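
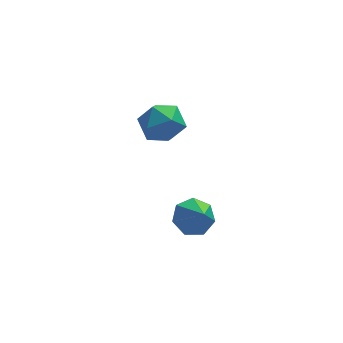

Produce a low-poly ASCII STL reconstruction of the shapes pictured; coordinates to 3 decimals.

solid 
facet normal 0.095 0.624 0.775
outer loop
vertex -3.571 2.84 -0.595
vertex -3.828 2.053 0.07
vertex -2.812 2.219 -0.188
endloop
endfacet
facet normal 0.532 0.811 0.244
outer loop
vertex -3.571 2.84 -0.595
vertex -2.812 2.219 -0.188
vertex -2.775 2.503 -1.211
endloop
endfacet
facet normal 0.134 0.932 -0.337
outer loop
vertex -3.571 2.84 -0.595
vertex -2.775 2.503 -1.211
vertex -3.769 2.511 -1.585
endloop
endfacet
facet normal -0.548 0.820 -0.163
outer loop
vertex -3.571 2.84 -0.595
vertex -3.769 2.511 -1.585
vertex -4.42 2.233 -0.793
endloop
endfacet
facet normal -0.573 0.630 0.524
outer loop
vertex -3.571 2.84 -0.595
vertex -4.42 2.233 -0.793
vertex -3.828 2.053 0.07
endloop
endfacet
facet normal 0.961 0.257 0.106
outer loop
vertex -2.775 2.503 -1.211
vertex -2.812 2.219 -0.188
vertex -2.54 1.507 -0.927
endloop
endfacet
facet normal 0.253 -0.045 0.966
outer loop
vertex -2.812 2.219 -0.188
vertex -3.828 2.053 0.07
vertex -3.191 1.229 -0.135
endloop
endfacet
facet normal -0.828 -0.035 0.560
outer loop
vertex -3.828 2.053 0.07
vertex -4.42 2.233 -0.793
vertex -4.185 1.237 -0.509
endloop
endfacet
facet normal -0.788 0.272 -0.552
outer loop
vertex -4.42 2.233 -0.793
vertex -3.769 2.511 -1.585
vertex -4.148 1.521 -1.532
endloop
endfacet
facet normal 0.317 0.453 -0.833
outer loop
vertex -3.769 2.511 -1.585
vertex -2.775 2.503 -1.211
vertex -3.132 1.687 -1.79
endloop
endfacet
facet normal 0.548 -0.820 0.163
outer loop
vertex -3.389 0.9 -1.125
vertex -2.54 1.507 -0.927
vertex -3.191 1.229 -0.135
endloop
endfacet
facet normal -0.134 -0.932 0.337
outer loop
vertex -3.389 0.9 -1.125
vertex -3.191 1.229 -0.135
vertex -4.185 1.237 -0.509
endloop
endfacet
facet normal -0.532 -0.811 -0.244
outer loop
vertex -3.389 0.9 -1.125
vertex -4.185 1.237 -0.509
vertex -4.148 1.521 -1.532
endloop
endfacet
facet normal -0.095 -0.624 -0.775
outer loop
vertex -3.389 0.9 -1.125
vertex -4.148 1.521 -1.532
vertex -3.132 1.687 -1.79
endloop
endfacet
facet normal 0.573 -0.630 -0.524
outer loop
vertex -3.389 0.9 -1.125
vertex -3.132 1.687 -1.79
vertex -2.54 1.507 -0.927
endloop
endfacet
facet normal 0.788 -0.272 0.552
outer loop
vertex -3.191 1.229 -0.135
vertex -2.54 1.507 -0.927
vertex -2.812 2.219 -0.188
endloop
endfacet
facet normal -0.317 -0.453 0.833
outer loop
vertex -4.185 1.237 -0.509
vertex -3.191 1.229 -0.135
vertex -3.828 2.053 0.07
endloop
endfacet
facet normal -0.961 -0.257 -0.106
outer loop
vertex -4.148 1.521 -1.532
vertex -4.185 1.237 -0.509
vertex -4.42 2.233 -0.793
endloop
endfacet
facet normal -0.253 0.045 -0.966
outer loop
vertex -3.132 1.687 -1.79
vertex -4.148 1.521 -1.532
vertex -3.769 2.511 -1.585
endloop
endfacet
facet normal 0.828 0.035 -0.560
outer loop
vertex -2.54 1.507 -0.927
vertex -3.132 1.687 -1.79
vertex -2.775 2.503 -1.211
endloop
endfacet
facet normal -0.128 0.642 -0.756
outer loop
vertex -2.292 -2.264 -2.37
vertex -3.024 -2.677 -2.597
vertex -2.926 -2.01 -2.047
endloop
endfacet
facet normal 0.532 0.343 0.774
outer loop
vertex -2.292 -2.264 -2.37
vertex -2.926 -2.01 -2.047
vertex -2.816 -3.723 -1.363
endloop
endfacet
facet normal -0.127 0.642 -0.756
outer loop
vertex -2.926 -2.01 -2.047
vertex -3.024 -2.677 -2.597
vertex -3.633 -2.258 -2.139
endloop
endfacet
facet normal -0.240 0.347 0.907
outer loop
vertex -2.926 -2.01 -2.047
vertex -3.633 -2.258 -2.139
vertex -2.816 -3.723 -1.363
endloop
endfacet
facet normal -0.128 0.641 -0.757
outer loop
vertex -3.633 -2.258 -2.139
vertex -3.024 -2.677 -2.597
vertex -3.881 -2.822 -2.575
endloop
endfacet
facet normal -0.788 -0.120 0.604
outer loop
vertex -3.633 -2.258 -2.139
vertex -3.881 -2.822 -2.575
vertex -2.816 -3.723 -1.363
endloop
endfacet
facet normal -0.128 0.641 -0.756
outer loop
vertex -3.881 -2.822 -2.575
vertex -3.024 -2.677 -2.597
vertex -3.484 -3.277 -3.028
endloop
endfacet
facet normal -0.703 -0.706 0.093
outer loop
vertex -3.881 -2.822 -2.575
vertex -3.484 -3.277 -3.028
vertex -2.816 -3.723 -1.363
endloop
endfacet
facet normal -0.127 0.641 -0.757
outer loop
vertex -3.484 -3.277 -3.028
vertex -3.024 -2.677 -2.597
vertex -2.74 -3.281 -3.156
endloop
endfacet
facet normal -0.047 -0.969 -0.241
outer loop
vertex -3.484 -3.277 -3.028
vertex -2.74 -3.281 -3.156
vertex -2.816 -3.723 -1.363
endloop
endfacet
facet normal -0.127 0.641 -0.757
outer loop
vertex -2.74 -3.281 -3.156
vertex -3.024 -2.677 -2.597
vertex -2.21 -2.83 -2.863
endloop
endfacet
facet normal 0.687 -0.712 -0.146
outer loop
vertex -2.74 -3.281 -3.156
vertex -2.21 -2.83 -2.863
vertex -2.816 -3.723 -1.363
endloop
endfacet
facet normal -0.127 0.641 -0.757
outer loop
vertex -2.21 -2.83 -2.863
vertex -3.024 -2.677 -2.597
vertex -2.292 -2.264 -2.37
endloop
endfacet
facet normal 0.944 -0.129 0.305
outer loop
vertex -2.21 -2.83 -2.863
vertex -2.292 -2.264 -2.37
vertex -2.816 -3.723 -1.363
endloop
endfacet

endsolid


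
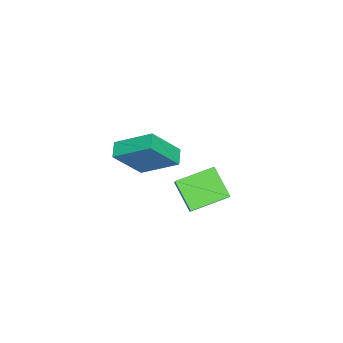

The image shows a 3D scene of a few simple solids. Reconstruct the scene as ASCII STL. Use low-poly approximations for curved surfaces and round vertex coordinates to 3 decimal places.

solid 
facet normal -0.448 0.467 -0.762
outer loop
vertex 2.461 -1.955 2.044
vertex 2.48 -0.322 3.034
vertex 3.177 -1.775 1.734
endloop
endfacet
facet normal -0.010 -0.855 -0.519
outer loop
vertex 4.04 -2.678 3.206
vertex 2.461 -1.955 2.044
vertex 3.177 -1.775 1.734
endloop
endfacet
facet normal -0.447 0.468 -0.763
outer loop
vertex 3.177 -1.775 1.734
vertex 2.48 -0.322 3.034
vertex 3.196 -0.142 2.725
endloop
endfacet
facet normal 0.894 0.224 -0.387
outer loop
vertex 3.196 -0.142 2.725
vertex 4.04 -2.678 3.206
vertex 3.177 -1.775 1.734
endloop
endfacet
facet normal -0.894 -0.224 0.387
outer loop
vertex 2.461 -1.955 2.044
vertex 3.343 -1.225 4.506
vertex 2.48 -0.322 3.034
endloop
endfacet
facet normal -0.009 -0.855 -0.519
outer loop
vertex 3.324 -2.858 3.515
vertex 2.461 -1.955 2.044
vertex 4.04 -2.678 3.206
endloop
endfacet
facet normal -0.894 -0.224 0.387
outer loop
vertex 3.324 -2.858 3.515
vertex 3.343 -1.225 4.506
vertex 2.461 -1.955 2.044
endloop
endfacet
facet normal 0.009 0.855 0.519
outer loop
vertex 2.48 -0.322 3.034
vertex 3.343 -1.225 4.506
vertex 3.196 -0.142 2.725
endloop
endfacet
facet normal 0.894 0.224 -0.387
outer loop
vertex 4.059 -1.045 4.196
vertex 4.04 -2.678 3.206
vertex 3.196 -0.142 2.725
endloop
endfacet
facet normal 0.010 0.855 0.519
outer loop
vertex 3.196 -0.142 2.725
vertex 3.343 -1.225 4.506
vertex 4.059 -1.045 4.196
endloop
endfacet
facet normal 0.447 -0.468 0.763
outer loop
vertex 4.059 -1.045 4.196
vertex 3.324 -2.858 3.515
vertex 4.04 -2.678 3.206
endloop
endfacet
facet normal 0.448 -0.468 0.762
outer loop
vertex 3.343 -1.225 4.506
vertex 3.324 -2.858 3.515
vertex 4.059 -1.045 4.196
endloop
endfacet
facet normal -0.663 -0.257 -0.703
outer loop
vertex 0.094 -1.364 -1.368
vertex -0.958 0.042 -0.891
vertex 0.875 -0.412 -2.452
endloop
endfacet
facet normal 0.578 -0.773 -0.262
outer loop
vertex 1.518 -0.162 -1.769
vertex 0.094 -1.364 -1.368
vertex 0.875 -0.412 -2.452
endloop
endfacet
facet normal -0.663 -0.257 -0.704
outer loop
vertex 0.875 -0.412 -2.452
vertex -0.958 0.042 -0.891
vertex -0.177 0.994 -1.974
endloop
endfacet
facet normal 0.476 0.581 -0.661
outer loop
vertex -0.177 0.994 -1.974
vertex 1.518 -0.162 -1.769
vertex 0.875 -0.412 -2.452
endloop
endfacet
facet normal -0.476 -0.580 0.661
outer loop
vertex 0.094 -1.364 -1.368
vertex -0.315 0.292 -0.208
vertex -0.958 0.042 -0.891
endloop
endfacet
facet normal 0.578 -0.773 -0.262
outer loop
vertex 0.737 -1.114 -0.686
vertex 0.094 -1.364 -1.368
vertex 1.518 -0.162 -1.769
endloop
endfacet
facet normal -0.475 -0.580 0.661
outer loop
vertex 0.737 -1.114 -0.686
vertex -0.315 0.292 -0.208
vertex 0.094 -1.364 -1.368
endloop
endfacet
facet normal -0.579 0.772 0.262
outer loop
vertex -0.958 0.042 -0.891
vertex -0.315 0.292 -0.208
vertex -0.177 0.994 -1.974
endloop
endfacet
facet normal 0.476 0.580 -0.661
outer loop
vertex 0.466 1.244 -1.292
vertex 1.518 -0.162 -1.769
vertex -0.177 0.994 -1.974
endloop
endfacet
facet normal -0.578 0.773 0.262
outer loop
vertex -0.177 0.994 -1.974
vertex -0.315 0.292 -0.208
vertex 0.466 1.244 -1.292
endloop
endfacet
facet normal 0.662 0.257 0.704
outer loop
vertex 0.466 1.244 -1.292
vertex 0.737 -1.114 -0.686
vertex 1.518 -0.162 -1.769
endloop
endfacet
facet normal 0.663 0.257 0.703
outer loop
vertex -0.315 0.292 -0.208
vertex 0.737 -1.114 -0.686
vertex 0.466 1.244 -1.292
endloop
endfacet

endsolid


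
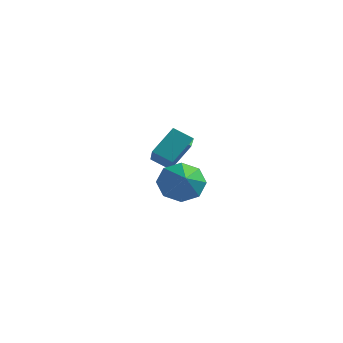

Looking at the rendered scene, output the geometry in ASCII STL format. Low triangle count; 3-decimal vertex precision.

solid 
facet normal -0.550 0.661 -0.510
outer loop
vertex 4.057 0.07 0.139
vertex 3.417 -0.423 0.19
vertex 3.716 0.177 0.645
endloop
endfacet
facet normal 0.827 0.246 0.505
outer loop
vertex 4.057 0.07 0.139
vertex 3.716 0.177 0.645
vertex 4.043 -1.177 0.77
endloop
endfacet
facet normal -0.550 0.661 -0.510
outer loop
vertex 3.716 0.177 0.645
vertex 3.417 -0.423 0.19
vertex 3.199 -0.068 0.885
endloop
endfacet
facet normal 0.348 0.169 0.922
outer loop
vertex 3.716 0.177 0.645
vertex 3.199 -0.068 0.885
vertex 4.043 -1.177 0.77
endloop
endfacet
facet normal -0.550 0.661 -0.510
outer loop
vertex 3.199 -0.068 0.885
vertex 3.417 -0.423 0.19
vertex 2.81 -0.521 0.717
endloop
endfacet
facet normal -0.159 -0.221 0.962
outer loop
vertex 3.199 -0.068 0.885
vertex 2.81 -0.521 0.717
vertex 4.043 -1.177 0.77
endloop
endfacet
facet normal -0.550 0.662 -0.510
outer loop
vertex 2.81 -0.521 0.717
vertex 3.417 -0.423 0.19
vertex 2.776 -0.916 0.241
endloop
endfacet
facet normal -0.395 -0.693 0.603
outer loop
vertex 2.81 -0.521 0.717
vertex 2.776 -0.916 0.241
vertex 4.043 -1.177 0.77
endloop
endfacet
facet normal -0.550 0.663 -0.508
outer loop
vertex 2.776 -0.916 0.241
vertex 3.417 -0.423 0.19
vertex 3.117 -1.022 -0.266
endloop
endfacet
facet normal -0.223 -0.973 0.054
outer loop
vertex 2.776 -0.916 0.241
vertex 3.117 -1.022 -0.266
vertex 4.043 -1.177 0.77
endloop
endfacet
facet normal -0.550 0.663 -0.508
outer loop
vertex 3.117 -1.022 -0.266
vertex 3.417 -0.423 0.19
vertex 3.634 -0.777 -0.506
endloop
endfacet
facet normal 0.256 -0.896 -0.363
outer loop
vertex 3.117 -1.022 -0.266
vertex 3.634 -0.777 -0.506
vertex 4.043 -1.177 0.77
endloop
endfacet
facet normal -0.550 0.662 -0.508
outer loop
vertex 3.634 -0.777 -0.506
vertex 3.417 -0.423 0.19
vertex 4.023 -0.325 -0.338
endloop
endfacet
facet normal 0.762 -0.506 -0.403
outer loop
vertex 3.634 -0.777 -0.506
vertex 4.023 -0.325 -0.338
vertex 4.043 -1.177 0.77
endloop
endfacet
facet normal -0.550 0.662 -0.509
outer loop
vertex 4.023 -0.325 -0.338
vertex 3.417 -0.423 0.19
vertex 4.057 0.07 0.139
endloop
endfacet
facet normal 0.998 -0.033 -0.044
outer loop
vertex 4.023 -0.325 -0.338
vertex 4.057 0.07 0.139
vertex 4.043 -1.177 0.77
endloop
endfacet
facet normal -0.853 -0.205 0.480
outer loop
vertex 0.863 3.159 0.927
vertex 0.112 4.221 0.047
vertex 0.592 2.247 0.056
endloop
endfacet
facet normal 0.478 -0.677 0.560
outer loop
vertex 1.308 2.419 -0.347
vertex 0.863 3.159 0.927
vertex 0.592 2.247 0.056
endloop
endfacet
facet normal -0.853 -0.205 0.481
outer loop
vertex 0.592 2.247 0.056
vertex 0.112 4.221 0.047
vertex -0.159 3.308 -0.823
endloop
endfacet
facet normal -0.210 -0.708 -0.675
outer loop
vertex -0.159 3.308 -0.823
vertex 1.308 2.419 -0.347
vertex 0.592 2.247 0.056
endloop
endfacet
facet normal 0.210 0.708 0.675
outer loop
vertex 0.863 3.159 0.927
vertex 0.828 4.393 -0.356
vertex 0.112 4.221 0.047
endloop
endfacet
facet normal 0.479 -0.676 0.560
outer loop
vertex 1.579 3.332 0.523
vertex 0.863 3.159 0.927
vertex 1.308 2.419 -0.347
endloop
endfacet
facet normal 0.210 0.708 0.675
outer loop
vertex 1.579 3.332 0.523
vertex 0.828 4.393 -0.356
vertex 0.863 3.159 0.927
endloop
endfacet
facet normal -0.478 0.676 -0.561
outer loop
vertex 0.112 4.221 0.047
vertex 0.828 4.393 -0.356
vertex -0.159 3.308 -0.823
endloop
endfacet
facet normal -0.210 -0.708 -0.675
outer loop
vertex 0.557 3.481 -1.227
vertex 1.308 2.419 -0.347
vertex -0.159 3.308 -0.823
endloop
endfacet
facet normal -0.479 0.677 -0.559
outer loop
vertex -0.159 3.308 -0.823
vertex 0.828 4.393 -0.356
vertex 0.557 3.481 -1.227
endloop
endfacet
facet normal 0.853 0.205 -0.481
outer loop
vertex 0.557 3.481 -1.227
vertex 1.579 3.332 0.523
vertex 1.308 2.419 -0.347
endloop
endfacet
facet normal 0.853 0.205 -0.480
outer loop
vertex 0.828 4.393 -0.356
vertex 1.579 3.332 0.523
vertex 0.557 3.481 -1.227
endloop
endfacet

endsolid


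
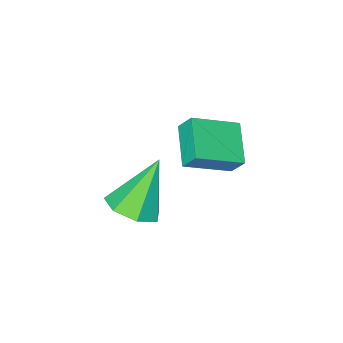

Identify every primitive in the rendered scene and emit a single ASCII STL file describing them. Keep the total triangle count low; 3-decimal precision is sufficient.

solid 
facet normal -0.486 -0.780 0.395
outer loop
vertex -2.602 -4.33 4.962
vertex -4.07 -3.769 4.262
vertex -2.444 -4.779 4.27
endloop
endfacet
facet normal 0.853 -0.327 0.407
outer loop
vertex -1.69 -3.571 3.658
vertex -2.602 -4.33 4.962
vertex -2.444 -4.779 4.27
endloop
endfacet
facet normal -0.486 -0.780 0.394
outer loop
vertex -2.444 -4.779 4.27
vertex -4.07 -3.769 4.262
vertex -3.911 -4.218 3.57
endloop
endfacet
facet normal 0.188 -0.535 -0.824
outer loop
vertex -3.911 -4.218 3.57
vertex -1.69 -3.571 3.658
vertex -2.444 -4.779 4.27
endloop
endfacet
facet normal -0.188 0.535 0.824
outer loop
vertex -2.602 -4.33 4.962
vertex -3.316 -2.561 3.65
vertex -4.07 -3.769 4.262
endloop
endfacet
facet normal 0.853 -0.326 0.407
outer loop
vertex -1.849 -3.122 4.35
vertex -2.602 -4.33 4.962
vertex -1.69 -3.571 3.658
endloop
endfacet
facet normal -0.189 0.535 0.824
outer loop
vertex -1.849 -3.122 4.35
vertex -3.316 -2.561 3.65
vertex -2.602 -4.33 4.962
endloop
endfacet
facet normal -0.853 0.326 -0.408
outer loop
vertex -4.07 -3.769 4.262
vertex -3.316 -2.561 3.65
vertex -3.911 -4.218 3.57
endloop
endfacet
facet normal 0.188 -0.535 -0.824
outer loop
vertex -3.158 -3.01 2.958
vertex -1.69 -3.571 3.658
vertex -3.911 -4.218 3.57
endloop
endfacet
facet normal -0.853 0.326 -0.406
outer loop
vertex -3.911 -4.218 3.57
vertex -3.316 -2.561 3.65
vertex -3.158 -3.01 2.958
endloop
endfacet
facet normal 0.486 0.780 -0.394
outer loop
vertex -3.158 -3.01 2.958
vertex -1.849 -3.122 4.35
vertex -1.69 -3.571 3.658
endloop
endfacet
facet normal 0.486 0.779 -0.395
outer loop
vertex -3.316 -2.561 3.65
vertex -1.849 -3.122 4.35
vertex -3.158 -3.01 2.958
endloop
endfacet
facet normal 0.522 0.034 -0.852
outer loop
vertex 0.81 -4.167 3.118
vertex 0.232 -3.516 2.79
vertex 1.017 -3.403 3.275
endloop
endfacet
facet normal 0.555 -0.309 0.773
outer loop
vertex 0.81 -4.167 3.118
vertex 1.017 -3.403 3.275
vertex -0.832 -3.584 4.53
endloop
endfacet
facet normal 0.522 0.033 -0.852
outer loop
vertex 1.017 -3.403 3.275
vertex 0.232 -3.516 2.79
vertex 0.634 -2.724 3.067
endloop
endfacet
facet normal 0.458 0.486 0.744
outer loop
vertex 1.017 -3.403 3.275
vertex 0.634 -2.724 3.067
vertex -0.832 -3.584 4.53
endloop
endfacet
facet normal 0.521 0.034 -0.853
outer loop
vertex 0.634 -2.724 3.067
vertex 0.232 -3.516 2.79
vertex -0.053 -2.641 2.651
endloop
endfacet
facet normal -0.133 0.907 0.400
outer loop
vertex 0.634 -2.724 3.067
vertex -0.053 -2.641 2.651
vertex -0.832 -3.584 4.53
endloop
endfacet
facet normal 0.522 0.034 -0.853
outer loop
vertex -0.053 -2.641 2.651
vertex 0.232 -3.516 2.79
vertex -0.525 -3.217 2.339
endloop
endfacet
facet normal -0.773 0.634 -0.002
outer loop
vertex -0.053 -2.641 2.651
vertex -0.525 -3.217 2.339
vertex -0.832 -3.584 4.53
endloop
endfacet
facet normal 0.521 0.033 -0.853
outer loop
vertex -0.525 -3.217 2.339
vertex 0.232 -3.516 2.79
vertex -0.427 -4.018 2.368
endloop
endfacet
facet normal -0.979 -0.126 -0.158
outer loop
vertex -0.525 -3.217 2.339
vertex -0.427 -4.018 2.368
vertex -0.832 -3.584 4.53
endloop
endfacet
facet normal 0.521 0.034 -0.853
outer loop
vertex -0.427 -4.018 2.368
vertex 0.232 -3.516 2.79
vertex 0.167 -4.44 2.714
endloop
endfacet
facet normal -0.597 -0.801 0.049
outer loop
vertex -0.427 -4.018 2.368
vertex 0.167 -4.44 2.714
vertex -0.832 -3.584 4.53
endloop
endfacet
facet normal 0.521 0.033 -0.853
outer loop
vertex 0.167 -4.44 2.714
vertex 0.232 -3.516 2.79
vertex 0.81 -4.167 3.118
endloop
endfacet
facet normal 0.084 -0.883 0.462
outer loop
vertex 0.167 -4.44 2.714
vertex 0.81 -4.167 3.118
vertex -0.832 -3.584 4.53
endloop
endfacet

endsolid


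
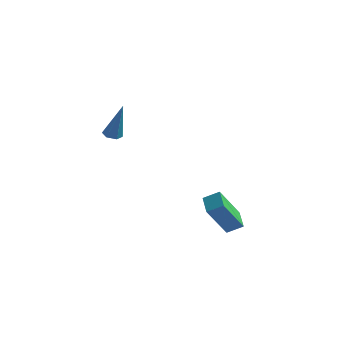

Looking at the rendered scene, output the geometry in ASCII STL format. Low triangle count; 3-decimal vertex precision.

solid 
facet normal -0.323 0.073 -0.944
outer loop
vertex -1.599 -2.503 2.068
vertex -2.042 -2.741 2.201
vertex -2.006 -2.223 2.229
endloop
endfacet
facet normal 0.585 0.807 0.076
outer loop
vertex -1.599 -2.503 2.068
vertex -2.006 -2.223 2.229
vertex -1.338 -2.899 4.259
endloop
endfacet
facet normal -0.323 0.073 -0.944
outer loop
vertex -2.006 -2.223 2.229
vertex -2.042 -2.741 2.201
vertex -2.449 -2.461 2.362
endloop
endfacet
facet normal -0.340 0.853 0.396
outer loop
vertex -2.006 -2.223 2.229
vertex -2.449 -2.461 2.362
vertex -1.338 -2.899 4.259
endloop
endfacet
facet normal -0.323 0.073 -0.944
outer loop
vertex -2.449 -2.461 2.362
vertex -2.042 -2.741 2.201
vertex -2.484 -2.979 2.334
endloop
endfacet
facet normal -0.859 0.030 0.510
outer loop
vertex -2.449 -2.461 2.362
vertex -2.484 -2.979 2.334
vertex -1.338 -2.899 4.259
endloop
endfacet
facet normal -0.322 0.071 -0.944
outer loop
vertex -2.484 -2.979 2.334
vertex -2.042 -2.741 2.201
vertex -2.077 -3.259 2.174
endloop
endfacet
facet normal -0.455 -0.836 0.306
outer loop
vertex -2.484 -2.979 2.334
vertex -2.077 -3.259 2.174
vertex -1.338 -2.899 4.259
endloop
endfacet
facet normal -0.321 0.071 -0.944
outer loop
vertex -2.077 -3.259 2.174
vertex -2.042 -2.741 2.201
vertex -1.634 -3.022 2.041
endloop
endfacet
facet normal 0.469 -0.883 -0.014
outer loop
vertex -2.077 -3.259 2.174
vertex -1.634 -3.022 2.041
vertex -1.338 -2.899 4.259
endloop
endfacet
facet normal -0.322 0.071 -0.944
outer loop
vertex -1.634 -3.022 2.041
vertex -2.042 -2.741 2.201
vertex -1.599 -2.503 2.068
endloop
endfacet
facet normal 0.990 -0.060 -0.129
outer loop
vertex -1.634 -3.022 2.041
vertex -1.599 -2.503 2.068
vertex -1.338 -2.899 4.259
endloop
endfacet
facet normal -0.548 0.753 0.363
outer loop
vertex 3.048 -1.161 -1.295
vertex 3.547 0.04 -3.032
vertex 2.292 -1.495 -1.743
endloop
endfacet
facet normal -0.230 -0.553 0.801
outer loop
vertex 2.993 -2.46 -2.208
vertex 3.048 -1.161 -1.295
vertex 2.292 -1.495 -1.743
endloop
endfacet
facet normal -0.548 0.753 0.363
outer loop
vertex 2.292 -1.495 -1.743
vertex 3.547 0.04 -3.032
vertex 2.791 -0.294 -3.48
endloop
endfacet
facet normal -0.804 -0.355 -0.476
outer loop
vertex 2.791 -0.294 -3.48
vertex 2.993 -2.46 -2.208
vertex 2.292 -1.495 -1.743
endloop
endfacet
facet normal 0.804 0.355 0.476
outer loop
vertex 3.048 -1.161 -1.295
vertex 4.248 -0.925 -3.497
vertex 3.547 0.04 -3.032
endloop
endfacet
facet normal -0.230 -0.553 0.801
outer loop
vertex 3.749 -2.126 -1.76
vertex 3.048 -1.161 -1.295
vertex 2.993 -2.46 -2.208
endloop
endfacet
facet normal 0.804 0.355 0.476
outer loop
vertex 3.749 -2.126 -1.76
vertex 4.248 -0.925 -3.497
vertex 3.048 -1.161 -1.295
endloop
endfacet
facet normal 0.230 0.553 -0.801
outer loop
vertex 3.547 0.04 -3.032
vertex 4.248 -0.925 -3.497
vertex 2.791 -0.294 -3.48
endloop
endfacet
facet normal -0.804 -0.355 -0.476
outer loop
vertex 3.492 -1.259 -3.945
vertex 2.993 -2.46 -2.208
vertex 2.791 -0.294 -3.48
endloop
endfacet
facet normal 0.230 0.553 -0.801
outer loop
vertex 2.791 -0.294 -3.48
vertex 4.248 -0.925 -3.497
vertex 3.492 -1.259 -3.945
endloop
endfacet
facet normal 0.548 -0.753 -0.363
outer loop
vertex 3.492 -1.259 -3.945
vertex 3.749 -2.126 -1.76
vertex 2.993 -2.46 -2.208
endloop
endfacet
facet normal 0.548 -0.753 -0.363
outer loop
vertex 4.248 -0.925 -3.497
vertex 3.749 -2.126 -1.76
vertex 3.492 -1.259 -3.945
endloop
endfacet

endsolid


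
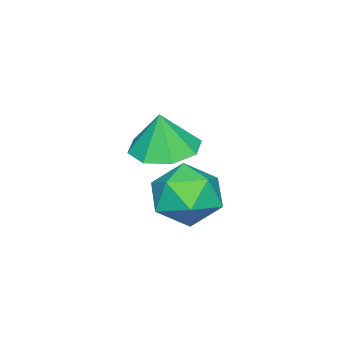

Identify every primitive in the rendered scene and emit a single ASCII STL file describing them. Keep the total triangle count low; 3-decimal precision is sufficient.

solid 
facet normal 0.460 0.790 -0.406
outer loop
vertex 2.024 3.79 -2.935
vertex 1.474 4.461 -2.252
vertex 2.453 4.046 -1.951
endloop
endfacet
facet normal 0.875 0.209 -0.436
outer loop
vertex 2.024 3.79 -2.935
vertex 2.453 4.046 -1.951
vertex 2.514 3.01 -2.326
endloop
endfacet
facet normal 0.524 -0.295 -0.799
outer loop
vertex 2.024 3.79 -2.935
vertex 2.514 3.01 -2.326
vertex 1.574 2.784 -2.859
endloop
endfacet
facet normal -0.108 -0.027 -0.994
outer loop
vertex 2.024 3.79 -2.935
vertex 1.574 2.784 -2.859
vertex 0.932 3.68 -2.813
endloop
endfacet
facet normal -0.149 0.643 -0.751
outer loop
vertex 2.024 3.79 -2.935
vertex 0.932 3.68 -2.813
vertex 1.474 4.461 -2.252
endloop
endfacet
facet normal 0.973 -0.026 0.231
outer loop
vertex 2.514 3.01 -2.326
vertex 2.453 4.046 -1.951
vertex 2.268 3.2 -1.267
endloop
endfacet
facet normal 0.301 0.912 0.279
outer loop
vertex 2.453 4.046 -1.951
vertex 1.474 4.461 -2.252
vertex 1.626 4.096 -1.221
endloop
endfacet
facet normal -0.683 0.675 -0.280
outer loop
vertex 1.474 4.461 -2.252
vertex 0.932 3.68 -2.813
vertex 0.686 3.87 -1.754
endloop
endfacet
facet normal -0.618 -0.408 -0.672
outer loop
vertex 0.932 3.68 -2.813
vertex 1.574 2.784 -2.859
vertex 0.747 2.834 -2.129
endloop
endfacet
facet normal 0.405 -0.841 -0.358
outer loop
vertex 1.574 2.784 -2.859
vertex 2.514 3.01 -2.326
vertex 1.726 2.419 -1.828
endloop
endfacet
facet normal 0.108 0.027 0.994
outer loop
vertex 1.176 3.09 -1.145
vertex 2.268 3.2 -1.267
vertex 1.626 4.096 -1.221
endloop
endfacet
facet normal -0.524 0.295 0.799
outer loop
vertex 1.176 3.09 -1.145
vertex 1.626 4.096 -1.221
vertex 0.686 3.87 -1.754
endloop
endfacet
facet normal -0.875 -0.209 0.436
outer loop
vertex 1.176 3.09 -1.145
vertex 0.686 3.87 -1.754
vertex 0.747 2.834 -2.129
endloop
endfacet
facet normal -0.460 -0.790 0.406
outer loop
vertex 1.176 3.09 -1.145
vertex 0.747 2.834 -2.129
vertex 1.726 2.419 -1.828
endloop
endfacet
facet normal 0.149 -0.643 0.751
outer loop
vertex 1.176 3.09 -1.145
vertex 1.726 2.419 -1.828
vertex 2.268 3.2 -1.267
endloop
endfacet
facet normal 0.618 0.408 0.672
outer loop
vertex 1.626 4.096 -1.221
vertex 2.268 3.2 -1.267
vertex 2.453 4.046 -1.951
endloop
endfacet
facet normal -0.405 0.841 0.358
outer loop
vertex 0.686 3.87 -1.754
vertex 1.626 4.096 -1.221
vertex 1.474 4.461 -2.252
endloop
endfacet
facet normal -0.973 0.026 -0.231
outer loop
vertex 0.747 2.834 -2.129
vertex 0.686 3.87 -1.754
vertex 0.932 3.68 -2.813
endloop
endfacet
facet normal -0.301 -0.912 -0.279
outer loop
vertex 1.726 2.419 -1.828
vertex 0.747 2.834 -2.129
vertex 1.574 2.784 -2.859
endloop
endfacet
facet normal 0.683 -0.675 0.280
outer loop
vertex 2.268 3.2 -1.267
vertex 1.726 2.419 -1.828
vertex 2.514 3.01 -2.326
endloop
endfacet
facet normal -0.114 0.055 -0.992
outer loop
vertex 3.055 2.51 0.066
vertex 2.418 3.245 0.18
vertex 3.389 3.182 0.065
endloop
endfacet
facet normal 0.789 -0.392 0.473
outer loop
vertex 3.055 2.51 0.066
vertex 3.389 3.182 0.065
vertex 2.562 3.175 1.44
endloop
endfacet
facet normal -0.114 0.054 -0.992
outer loop
vertex 3.389 3.182 0.065
vertex 2.418 3.245 0.18
vertex 3.153 3.891 0.131
endloop
endfacet
facet normal 0.833 0.231 0.502
outer loop
vertex 3.389 3.182 0.065
vertex 3.153 3.891 0.131
vertex 2.562 3.175 1.44
endloop
endfacet
facet normal -0.115 0.056 -0.992
outer loop
vertex 3.153 3.891 0.131
vertex 2.418 3.245 0.18
vertex 2.486 4.222 0.227
endloop
endfacet
facet normal 0.429 0.697 0.575
outer loop
vertex 3.153 3.891 0.131
vertex 2.486 4.222 0.227
vertex 2.562 3.175 1.44
endloop
endfacet
facet normal -0.115 0.056 -0.992
outer loop
vertex 2.486 4.222 0.227
vertex 2.418 3.245 0.18
vertex 1.78 3.98 0.295
endloop
endfacet
facet normal -0.190 0.737 0.648
outer loop
vertex 2.486 4.222 0.227
vertex 1.78 3.98 0.295
vertex 2.562 3.175 1.44
endloop
endfacet
facet normal -0.114 0.057 -0.992
outer loop
vertex 1.78 3.98 0.295
vertex 2.418 3.245 0.18
vertex 1.446 3.308 0.295
endloop
endfacet
facet normal -0.658 0.327 0.679
outer loop
vertex 1.78 3.98 0.295
vertex 1.446 3.308 0.295
vertex 2.562 3.175 1.44
endloop
endfacet
facet normal -0.114 0.054 -0.992
outer loop
vertex 1.446 3.308 0.295
vertex 2.418 3.245 0.18
vertex 1.682 2.599 0.229
endloop
endfacet
facet normal -0.701 -0.294 0.649
outer loop
vertex 1.446 3.308 0.295
vertex 1.682 2.599 0.229
vertex 2.562 3.175 1.44
endloop
endfacet
facet normal -0.114 0.055 -0.992
outer loop
vertex 1.682 2.599 0.229
vertex 2.418 3.245 0.18
vertex 2.349 2.269 0.134
endloop
endfacet
facet normal -0.295 -0.762 0.577
outer loop
vertex 1.682 2.599 0.229
vertex 2.349 2.269 0.134
vertex 2.562 3.175 1.44
endloop
endfacet
facet normal -0.114 0.055 -0.992
outer loop
vertex 2.349 2.269 0.134
vertex 2.418 3.245 0.18
vertex 3.055 2.51 0.066
endloop
endfacet
facet normal 0.322 -0.802 0.504
outer loop
vertex 2.349 2.269 0.134
vertex 3.055 2.51 0.066
vertex 2.562 3.175 1.44
endloop
endfacet

endsolid


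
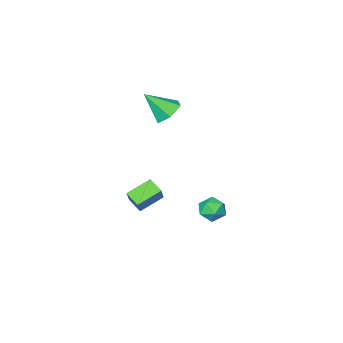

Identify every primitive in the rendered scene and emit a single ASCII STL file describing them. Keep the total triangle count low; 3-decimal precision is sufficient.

solid 
facet normal -0.535 0.444 -0.719
outer loop
vertex -2.166 -2.773 2.588
vertex -3.018 -3.008 3.077
vertex -2.55 -2.134 3.269
endloop
endfacet
facet normal 0.909 0.390 0.147
outer loop
vertex -2.166 -2.773 2.588
vertex -2.55 -2.134 3.269
vertex -2.002 -3.852 4.443
endloop
endfacet
facet normal -0.535 0.444 -0.719
outer loop
vertex -2.55 -2.134 3.269
vertex -3.018 -3.008 3.077
vertex -3.402 -2.369 3.758
endloop
endfacet
facet normal 0.267 0.600 0.754
outer loop
vertex -2.55 -2.134 3.269
vertex -3.402 -2.369 3.758
vertex -2.002 -3.852 4.443
endloop
endfacet
facet normal -0.535 0.444 -0.719
outer loop
vertex -3.402 -2.369 3.758
vertex -3.018 -3.008 3.077
vertex -3.87 -3.243 3.566
endloop
endfacet
facet normal -0.418 0.025 0.908
outer loop
vertex -3.402 -2.369 3.758
vertex -3.87 -3.243 3.566
vertex -2.002 -3.852 4.443
endloop
endfacet
facet normal -0.535 0.444 -0.719
outer loop
vertex -3.87 -3.243 3.566
vertex -3.018 -3.008 3.077
vertex -3.486 -3.882 2.885
endloop
endfacet
facet normal -0.462 -0.762 0.454
outer loop
vertex -3.87 -3.243 3.566
vertex -3.486 -3.882 2.885
vertex -2.002 -3.852 4.443
endloop
endfacet
facet normal -0.535 0.444 -0.719
outer loop
vertex -3.486 -3.882 2.885
vertex -3.018 -3.008 3.077
vertex -2.634 -3.647 2.396
endloop
endfacet
facet normal 0.180 -0.972 -0.153
outer loop
vertex -3.486 -3.882 2.885
vertex -2.634 -3.647 2.396
vertex -2.002 -3.852 4.443
endloop
endfacet
facet normal -0.535 0.444 -0.719
outer loop
vertex -2.634 -3.647 2.396
vertex -3.018 -3.008 3.077
vertex -2.166 -2.773 2.588
endloop
endfacet
facet normal 0.865 -0.396 -0.307
outer loop
vertex -2.634 -3.647 2.396
vertex -2.166 -2.773 2.588
vertex -2.002 -3.852 4.443
endloop
endfacet
facet normal -0.895 0.127 0.428
outer loop
vertex -2.055 -3.388 -2.265
vertex -2.167 -2.484 -2.768
vertex -2.761 -4.168 -3.511
endloop
endfacet
facet normal 0.108 -0.869 0.483
outer loop
vertex -1.293 -4.376 -4.212
vertex -2.055 -3.388 -2.265
vertex -2.761 -4.168 -3.511
endloop
endfacet
facet normal -0.895 0.127 0.428
outer loop
vertex -2.761 -4.168 -3.511
vertex -2.167 -2.484 -2.768
vertex -2.873 -3.264 -4.013
endloop
endfacet
facet normal -0.433 -0.478 -0.764
outer loop
vertex -2.873 -3.264 -4.013
vertex -1.293 -4.376 -4.212
vertex -2.761 -4.168 -3.511
endloop
endfacet
facet normal 0.433 0.479 0.764
outer loop
vertex -2.055 -3.388 -2.265
vertex -0.699 -2.692 -3.469
vertex -2.167 -2.484 -2.768
endloop
endfacet
facet normal 0.108 -0.869 0.483
outer loop
vertex -0.587 -3.596 -2.967
vertex -2.055 -3.388 -2.265
vertex -1.293 -4.376 -4.212
endloop
endfacet
facet normal 0.433 0.478 0.764
outer loop
vertex -0.587 -3.596 -2.967
vertex -0.699 -2.692 -3.469
vertex -2.055 -3.388 -2.265
endloop
endfacet
facet normal -0.108 0.869 -0.483
outer loop
vertex -2.167 -2.484 -2.768
vertex -0.699 -2.692 -3.469
vertex -2.873 -3.264 -4.013
endloop
endfacet
facet normal -0.433 -0.479 -0.764
outer loop
vertex -1.405 -3.472 -4.715
vertex -1.293 -4.376 -4.212
vertex -2.873 -3.264 -4.013
endloop
endfacet
facet normal -0.108 0.869 -0.483
outer loop
vertex -2.873 -3.264 -4.013
vertex -0.699 -2.692 -3.469
vertex -1.405 -3.472 -4.715
endloop
endfacet
facet normal 0.895 -0.127 -0.428
outer loop
vertex -1.405 -3.472 -4.715
vertex -0.587 -3.596 -2.967
vertex -1.293 -4.376 -4.212
endloop
endfacet
facet normal 0.895 -0.127 -0.428
outer loop
vertex -0.699 -2.692 -3.469
vertex -0.587 -3.596 -2.967
vertex -1.405 -3.472 -4.715
endloop
endfacet
facet normal -0.773 0.591 0.231
outer loop
vertex -3.244 2.015 -2.703
vertex -3.686 1.316 -2.393
vertex -3.167 1.784 -1.854
endloop
endfacet
facet normal -0.157 0.949 0.273
outer loop
vertex -3.244 2.015 -2.703
vertex -3.167 1.784 -1.854
vertex -2.453 2.033 -2.31
endloop
endfacet
facet normal 0.161 0.916 -0.367
outer loop
vertex -3.244 2.015 -2.703
vertex -2.453 2.033 -2.31
vertex -2.531 1.718 -3.131
endloop
endfacet
facet normal -0.258 0.538 -0.803
outer loop
vertex -3.244 2.015 -2.703
vertex -2.531 1.718 -3.131
vertex -3.293 1.275 -3.183
endloop
endfacet
facet normal -0.836 0.336 -0.433
outer loop
vertex -3.244 2.015 -2.703
vertex -3.293 1.275 -3.183
vertex -3.686 1.316 -2.393
endloop
endfacet
facet normal 0.261 0.615 0.744
outer loop
vertex -2.453 2.033 -2.31
vertex -3.167 1.784 -1.854
vertex -2.407 1.345 -1.757
endloop
endfacet
facet normal -0.735 0.036 0.677
outer loop
vertex -3.167 1.784 -1.854
vertex -3.686 1.316 -2.393
vertex -3.169 0.902 -1.809
endloop
endfacet
facet normal -0.838 -0.375 -0.397
outer loop
vertex -3.686 1.316 -2.393
vertex -3.293 1.275 -3.183
vertex -3.247 0.587 -2.63
endloop
endfacet
facet normal 0.097 -0.051 -0.994
outer loop
vertex -3.293 1.275 -3.183
vertex -2.531 1.718 -3.131
vertex -2.533 0.836 -3.086
endloop
endfacet
facet normal 0.776 0.561 -0.289
outer loop
vertex -2.531 1.718 -3.131
vertex -2.453 2.033 -2.31
vertex -2.014 1.304 -2.547
endloop
endfacet
facet normal 0.258 -0.538 0.803
outer loop
vertex -2.456 0.605 -2.237
vertex -2.407 1.345 -1.757
vertex -3.169 0.902 -1.809
endloop
endfacet
facet normal -0.161 -0.916 0.367
outer loop
vertex -2.456 0.605 -2.237
vertex -3.169 0.902 -1.809
vertex -3.247 0.587 -2.63
endloop
endfacet
facet normal 0.157 -0.949 -0.273
outer loop
vertex -2.456 0.605 -2.237
vertex -3.247 0.587 -2.63
vertex -2.533 0.836 -3.086
endloop
endfacet
facet normal 0.773 -0.591 -0.231
outer loop
vertex -2.456 0.605 -2.237
vertex -2.533 0.836 -3.086
vertex -2.014 1.304 -2.547
endloop
endfacet
facet normal 0.836 -0.336 0.433
outer loop
vertex -2.456 0.605 -2.237
vertex -2.014 1.304 -2.547
vertex -2.407 1.345 -1.757
endloop
endfacet
facet normal -0.097 0.051 0.994
outer loop
vertex -3.169 0.902 -1.809
vertex -2.407 1.345 -1.757
vertex -3.167 1.784 -1.854
endloop
endfacet
facet normal -0.776 -0.561 0.289
outer loop
vertex -3.247 0.587 -2.63
vertex -3.169 0.902 -1.809
vertex -3.686 1.316 -2.393
endloop
endfacet
facet normal -0.261 -0.615 -0.744
outer loop
vertex -2.533 0.836 -3.086
vertex -3.247 0.587 -2.63
vertex -3.293 1.275 -3.183
endloop
endfacet
facet normal 0.735 -0.036 -0.677
outer loop
vertex -2.014 1.304 -2.547
vertex -2.533 0.836 -3.086
vertex -2.531 1.718 -3.131
endloop
endfacet
facet normal 0.838 0.375 0.397
outer loop
vertex -2.407 1.345 -1.757
vertex -2.014 1.304 -2.547
vertex -2.453 2.033 -2.31
endloop
endfacet

endsolid


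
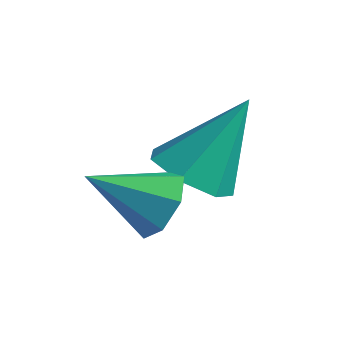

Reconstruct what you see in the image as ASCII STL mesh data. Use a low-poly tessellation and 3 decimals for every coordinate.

solid 
facet normal 0.655 0.533 -0.535
outer loop
vertex 2.126 -0.036 -3.443
vertex 1.69 0.115 -3.826
vertex 1.865 0.4 -3.328
endloop
endfacet
facet normal 0.251 -0.103 0.962
outer loop
vertex 2.126 -0.036 -3.443
vertex 1.865 0.4 -3.328
vertex 0.89 -0.535 -3.174
endloop
endfacet
facet normal 0.655 0.533 -0.535
outer loop
vertex 1.865 0.4 -3.328
vertex 1.69 0.115 -3.826
vertex 1.472 0.621 -3.589
endloop
endfacet
facet normal -0.302 0.453 0.839
outer loop
vertex 1.865 0.4 -3.328
vertex 1.472 0.621 -3.589
vertex 0.89 -0.535 -3.174
endloop
endfacet
facet normal 0.655 0.533 -0.536
outer loop
vertex 1.472 0.621 -3.589
vertex 1.69 0.115 -3.826
vertex 1.243 0.461 -4.028
endloop
endfacet
facet normal -0.827 0.505 0.247
outer loop
vertex 1.472 0.621 -3.589
vertex 1.243 0.461 -4.028
vertex 0.89 -0.535 -3.174
endloop
endfacet
facet normal 0.655 0.535 -0.534
outer loop
vertex 1.243 0.461 -4.028
vertex 1.69 0.115 -3.826
vertex 1.351 0.041 -4.316
endloop
endfacet
facet normal -0.930 0.014 -0.368
outer loop
vertex 1.243 0.461 -4.028
vertex 1.351 0.041 -4.316
vertex 0.89 -0.535 -3.174
endloop
endfacet
facet normal 0.656 0.534 -0.534
outer loop
vertex 1.351 0.041 -4.316
vertex 1.69 0.115 -3.826
vertex 1.714 -0.324 -4.235
endloop
endfacet
facet normal -0.532 -0.650 -0.543
outer loop
vertex 1.351 0.041 -4.316
vertex 1.714 -0.324 -4.235
vertex 0.89 -0.535 -3.174
endloop
endfacet
facet normal 0.656 0.533 -0.534
outer loop
vertex 1.714 -0.324 -4.235
vertex 1.69 0.115 -3.826
vertex 2.058 -0.358 -3.846
endloop
endfacet
facet normal 0.066 -0.987 -0.145
outer loop
vertex 1.714 -0.324 -4.235
vertex 2.058 -0.358 -3.846
vertex 0.89 -0.535 -3.174
endloop
endfacet
facet normal 0.655 0.532 -0.536
outer loop
vertex 2.058 -0.358 -3.846
vertex 1.69 0.115 -3.826
vertex 2.126 -0.036 -3.443
endloop
endfacet
facet normal 0.414 -0.744 0.524
outer loop
vertex 2.058 -0.358 -3.846
vertex 2.126 -0.036 -3.443
vertex 0.89 -0.535 -3.174
endloop
endfacet
facet normal -0.242 -0.567 -0.787
outer loop
vertex 2.25 0.602 -3.722
vertex 1.614 0.893 -3.736
vertex 2.196 1.101 -4.065
endloop
endfacet
facet normal 0.986 0.153 0.068
outer loop
vertex 2.25 0.602 -3.722
vertex 2.196 1.101 -4.065
vertex 1.986 1.767 -2.524
endloop
endfacet
facet normal -0.242 -0.568 -0.787
outer loop
vertex 2.196 1.101 -4.065
vertex 1.614 0.893 -3.736
vertex 1.703 1.443 -4.16
endloop
endfacet
facet normal 0.584 0.771 -0.254
outer loop
vertex 2.196 1.101 -4.065
vertex 1.703 1.443 -4.16
vertex 1.986 1.767 -2.524
endloop
endfacet
facet normal -0.243 -0.567 -0.787
outer loop
vertex 1.703 1.443 -4.16
vertex 1.614 0.893 -3.736
vertex 1.143 1.372 -3.936
endloop
endfacet
facet normal -0.187 0.969 -0.160
outer loop
vertex 1.703 1.443 -4.16
vertex 1.143 1.372 -3.936
vertex 1.986 1.767 -2.524
endloop
endfacet
facet normal -0.242 -0.567 -0.788
outer loop
vertex 1.143 1.372 -3.936
vertex 1.614 0.893 -3.736
vertex 0.937 0.94 -3.562
endloop
endfacet
facet normal -0.750 0.600 0.280
outer loop
vertex 1.143 1.372 -3.936
vertex 0.937 0.94 -3.562
vertex 1.986 1.767 -2.524
endloop
endfacet
facet normal -0.242 -0.567 -0.787
outer loop
vertex 0.937 0.94 -3.562
vertex 1.614 0.893 -3.736
vertex 1.241 0.473 -3.319
endloop
endfacet
facet normal -0.678 -0.060 0.733
outer loop
vertex 0.937 0.94 -3.562
vertex 1.241 0.473 -3.319
vertex 1.986 1.767 -2.524
endloop
endfacet
facet normal -0.241 -0.567 -0.787
outer loop
vertex 1.241 0.473 -3.319
vertex 1.614 0.893 -3.736
vertex 1.825 0.323 -3.39
endloop
endfacet
facet normal -0.027 -0.512 0.859
outer loop
vertex 1.241 0.473 -3.319
vertex 1.825 0.323 -3.39
vertex 1.986 1.767 -2.524
endloop
endfacet
facet normal -0.242 -0.567 -0.787
outer loop
vertex 1.825 0.323 -3.39
vertex 1.614 0.893 -3.736
vertex 2.25 0.602 -3.722
endloop
endfacet
facet normal 0.714 -0.417 0.563
outer loop
vertex 1.825 0.323 -3.39
vertex 2.25 0.602 -3.722
vertex 1.986 1.767 -2.524
endloop
endfacet

endsolid


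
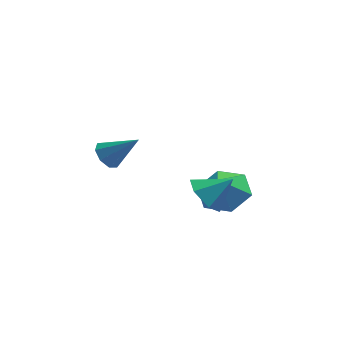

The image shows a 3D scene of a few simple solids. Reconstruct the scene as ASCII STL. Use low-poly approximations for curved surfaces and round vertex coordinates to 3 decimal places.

solid 
facet normal -0.782 -0.103 -0.614
outer loop
vertex 2.883 -1.471 -0.938
vertex 2.465 -1.947 -0.326
vertex 2.366 -1.072 -0.347
endloop
endfacet
facet normal 0.578 0.815 -0.045
outer loop
vertex 2.883 -1.471 -0.938
vertex 2.366 -1.072 -0.347
vertex 3.475 -1.813 0.466
endloop
endfacet
facet normal -0.783 -0.103 -0.614
outer loop
vertex 2.366 -1.072 -0.347
vertex 2.465 -1.947 -0.326
vertex 1.949 -1.548 0.265
endloop
endfacet
facet normal 0.050 0.771 0.634
outer loop
vertex 2.366 -1.072 -0.347
vertex 1.949 -1.548 0.265
vertex 3.475 -1.813 0.466
endloop
endfacet
facet normal -0.783 -0.103 -0.614
outer loop
vertex 1.949 -1.548 0.265
vertex 2.465 -1.947 -0.326
vertex 2.048 -2.423 0.285
endloop
endfacet
facet normal -0.129 0.008 0.992
outer loop
vertex 1.949 -1.548 0.265
vertex 2.048 -2.423 0.285
vertex 3.475 -1.813 0.466
endloop
endfacet
facet normal -0.782 -0.104 -0.614
outer loop
vertex 2.048 -2.423 0.285
vertex 2.465 -1.947 -0.326
vertex 2.565 -2.821 -0.306
endloop
endfacet
facet normal 0.219 -0.710 0.669
outer loop
vertex 2.048 -2.423 0.285
vertex 2.565 -2.821 -0.306
vertex 3.475 -1.813 0.466
endloop
endfacet
facet normal -0.782 -0.104 -0.614
outer loop
vertex 2.565 -2.821 -0.306
vertex 2.465 -1.947 -0.326
vertex 2.982 -2.345 -0.917
endloop
endfacet
facet normal 0.746 -0.666 -0.010
outer loop
vertex 2.565 -2.821 -0.306
vertex 2.982 -2.345 -0.917
vertex 3.475 -1.813 0.466
endloop
endfacet
facet normal -0.782 -0.103 -0.615
outer loop
vertex 2.982 -2.345 -0.917
vertex 2.465 -1.947 -0.326
vertex 2.883 -1.471 -0.938
endloop
endfacet
facet normal 0.925 0.096 -0.367
outer loop
vertex 2.982 -2.345 -0.917
vertex 2.883 -1.471 -0.938
vertex 3.475 -1.813 0.466
endloop
endfacet
facet normal -0.746 0.156 -0.648
outer loop
vertex -0.581 -2.723 2.253
vertex -0.989 -2.926 2.674
vertex -0.747 -2.374 2.528
endloop
endfacet
facet normal 0.798 0.558 -0.226
outer loop
vertex -0.581 -2.723 2.253
vertex -0.747 -2.374 2.528
vertex 0.109 -3.154 3.626
endloop
endfacet
facet normal -0.747 0.156 -0.647
outer loop
vertex -0.747 -2.374 2.528
vertex -0.989 -2.926 2.674
vertex -1.054 -2.347 2.889
endloop
endfacet
facet normal 0.415 0.863 0.289
outer loop
vertex -0.747 -2.374 2.528
vertex -1.054 -2.347 2.889
vertex 0.109 -3.154 3.626
endloop
endfacet
facet normal -0.747 0.156 -0.647
outer loop
vertex -1.054 -2.347 2.889
vertex -0.989 -2.926 2.674
vertex -1.323 -2.66 3.124
endloop
endfacet
facet normal -0.055 0.629 0.775
outer loop
vertex -1.054 -2.347 2.889
vertex -1.323 -2.66 3.124
vertex 0.109 -3.154 3.626
endloop
endfacet
facet normal -0.747 0.155 -0.646
outer loop
vertex -1.323 -2.66 3.124
vertex -0.989 -2.926 2.674
vertex -1.396 -3.128 3.096
endloop
endfacet
facet normal -0.332 -0.005 0.943
outer loop
vertex -1.323 -2.66 3.124
vertex -1.396 -3.128 3.096
vertex 0.109 -3.154 3.626
endloop
endfacet
facet normal -0.747 0.154 -0.647
outer loop
vertex -1.396 -3.128 3.096
vertex -0.989 -2.926 2.674
vertex -1.23 -3.477 2.821
endloop
endfacet
facet normal -0.257 -0.671 0.696
outer loop
vertex -1.396 -3.128 3.096
vertex -1.23 -3.477 2.821
vertex 0.109 -3.154 3.626
endloop
endfacet
facet normal -0.747 0.154 -0.647
outer loop
vertex -1.23 -3.477 2.821
vertex -0.989 -2.926 2.674
vertex -0.923 -3.504 2.46
endloop
endfacet
facet normal 0.127 -0.975 0.181
outer loop
vertex -1.23 -3.477 2.821
vertex -0.923 -3.504 2.46
vertex 0.109 -3.154 3.626
endloop
endfacet
facet normal -0.746 0.155 -0.648
outer loop
vertex -0.923 -3.504 2.46
vertex -0.989 -2.926 2.674
vertex -0.654 -3.191 2.225
endloop
endfacet
facet normal 0.597 -0.742 -0.305
outer loop
vertex -0.923 -3.504 2.46
vertex -0.654 -3.191 2.225
vertex 0.109 -3.154 3.626
endloop
endfacet
facet normal -0.746 0.155 -0.648
outer loop
vertex -0.654 -3.191 2.225
vertex -0.989 -2.926 2.674
vertex -0.581 -2.723 2.253
endloop
endfacet
facet normal 0.874 -0.108 -0.473
outer loop
vertex -0.654 -3.191 2.225
vertex -0.581 -2.723 2.253
vertex 0.109 -3.154 3.626
endloop
endfacet
facet normal 0.250 0.425 -0.870
outer loop
vertex 4.121 1.006 -1.424
vertex 3.327 0.451 -1.923
vertex 3.122 1.435 -1.501
endloop
endfacet
facet normal 0.088 0.371 0.925
outer loop
vertex 4.121 1.006 -1.424
vertex 3.122 1.435 -1.501
vertex 3.033 -0.051 -0.897
endloop
endfacet
facet normal 0.250 0.425 -0.870
outer loop
vertex 3.122 1.435 -1.501
vertex 3.327 0.451 -1.923
vertex 2.328 0.88 -2.001
endloop
endfacet
facet normal -0.654 0.318 0.686
outer loop
vertex 3.122 1.435 -1.501
vertex 2.328 0.88 -2.001
vertex 3.033 -0.051 -0.897
endloop
endfacet
facet normal 0.250 0.425 -0.870
outer loop
vertex 2.328 0.88 -2.001
vertex 3.327 0.451 -1.923
vertex 2.533 -0.104 -2.423
endloop
endfacet
facet normal -0.898 -0.318 0.305
outer loop
vertex 2.328 0.88 -2.001
vertex 2.533 -0.104 -2.423
vertex 3.033 -0.051 -0.897
endloop
endfacet
facet normal 0.250 0.425 -0.870
outer loop
vertex 2.533 -0.104 -2.423
vertex 3.327 0.451 -1.923
vertex 3.532 -0.533 -2.345
endloop
endfacet
facet normal -0.400 -0.902 0.162
outer loop
vertex 2.533 -0.104 -2.423
vertex 3.532 -0.533 -2.345
vertex 3.033 -0.051 -0.897
endloop
endfacet
facet normal 0.249 0.425 -0.870
outer loop
vertex 3.532 -0.533 -2.345
vertex 3.327 0.451 -1.923
vertex 4.327 0.022 -1.846
endloop
endfacet
facet normal 0.342 -0.850 0.401
outer loop
vertex 3.532 -0.533 -2.345
vertex 4.327 0.022 -1.846
vertex 3.033 -0.051 -0.897
endloop
endfacet
facet normal 0.249 0.425 -0.870
outer loop
vertex 4.327 0.022 -1.846
vertex 3.327 0.451 -1.923
vertex 4.121 1.006 -1.424
endloop
endfacet
facet normal 0.586 -0.213 0.782
outer loop
vertex 4.327 0.022 -1.846
vertex 4.121 1.006 -1.424
vertex 3.033 -0.051 -0.897
endloop
endfacet

endsolid


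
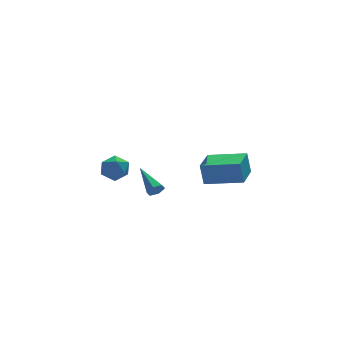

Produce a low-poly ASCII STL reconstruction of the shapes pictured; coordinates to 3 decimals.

solid 
facet normal -0.822 0.536 -0.192
outer loop
vertex 2.035 -1.134 -0.707
vertex 3.016 0.304 -0.889
vertex 2.169 -1.386 -1.986
endloop
endfacet
facet normal -0.560 -0.822 0.103
outer loop
vertex 3.944 -2.544 -1.571
vertex 2.035 -1.134 -0.707
vertex 2.169 -1.386 -1.986
endloop
endfacet
facet normal -0.822 0.536 -0.191
outer loop
vertex 2.169 -1.386 -1.986
vertex 3.016 0.304 -0.889
vertex 3.149 0.052 -2.167
endloop
endfacet
facet normal 0.102 -0.193 -0.976
outer loop
vertex 3.149 0.052 -2.167
vertex 3.944 -2.544 -1.571
vertex 2.169 -1.386 -1.986
endloop
endfacet
facet normal -0.102 0.193 0.976
outer loop
vertex 2.035 -1.134 -0.707
vertex 4.791 -0.854 -0.474
vertex 3.016 0.304 -0.889
endloop
endfacet
facet normal -0.560 -0.822 0.104
outer loop
vertex 3.811 -2.292 -0.293
vertex 2.035 -1.134 -0.707
vertex 3.944 -2.544 -1.571
endloop
endfacet
facet normal -0.102 0.192 0.976
outer loop
vertex 3.811 -2.292 -0.293
vertex 4.791 -0.854 -0.474
vertex 2.035 -1.134 -0.707
endloop
endfacet
facet normal 0.560 0.822 -0.104
outer loop
vertex 3.016 0.304 -0.889
vertex 4.791 -0.854 -0.474
vertex 3.149 0.052 -2.167
endloop
endfacet
facet normal 0.102 -0.193 -0.976
outer loop
vertex 4.925 -1.106 -1.753
vertex 3.944 -2.544 -1.571
vertex 3.149 0.052 -2.167
endloop
endfacet
facet normal 0.560 0.822 -0.103
outer loop
vertex 3.149 0.052 -2.167
vertex 4.791 -0.854 -0.474
vertex 4.925 -1.106 -1.753
endloop
endfacet
facet normal 0.822 -0.537 0.191
outer loop
vertex 4.925 -1.106 -1.753
vertex 3.811 -2.292 -0.293
vertex 3.944 -2.544 -1.571
endloop
endfacet
facet normal 0.822 -0.536 0.192
outer loop
vertex 4.791 -0.854 -0.474
vertex 3.811 -2.292 -0.293
vertex 4.925 -1.106 -1.753
endloop
endfacet
facet normal 0.148 -0.898 -0.414
outer loop
vertex -0.245 -1.696 -1.391
vertex -0.531 -1.549 -1.812
vertex -0.008 -1.466 -1.805
endloop
endfacet
facet normal 0.823 0.143 0.550
outer loop
vertex -0.245 -1.696 -1.391
vertex -0.008 -1.466 -1.805
vertex -0.809 0.149 -1.028
endloop
endfacet
facet normal 0.148 -0.898 -0.414
outer loop
vertex -0.008 -1.466 -1.805
vertex -0.531 -1.549 -1.812
vertex -0.294 -1.319 -2.226
endloop
endfacet
facet normal 0.771 0.543 -0.334
outer loop
vertex -0.008 -1.466 -1.805
vertex -0.294 -1.319 -2.226
vertex -0.809 0.149 -1.028
endloop
endfacet
facet normal 0.146 -0.898 -0.415
outer loop
vertex -0.294 -1.319 -2.226
vertex -0.531 -1.549 -1.812
vertex -0.818 -1.401 -2.233
endloop
endfacet
facet normal -0.085 0.612 -0.786
outer loop
vertex -0.294 -1.319 -2.226
vertex -0.818 -1.401 -2.233
vertex -0.809 0.149 -1.028
endloop
endfacet
facet normal 0.145 -0.898 -0.415
outer loop
vertex -0.818 -1.401 -2.233
vertex -0.531 -1.549 -1.812
vertex -1.055 -1.631 -1.818
endloop
endfacet
facet normal -0.892 0.280 -0.354
outer loop
vertex -0.818 -1.401 -2.233
vertex -1.055 -1.631 -1.818
vertex -0.809 0.149 -1.028
endloop
endfacet
facet normal 0.145 -0.898 -0.415
outer loop
vertex -1.055 -1.631 -1.818
vertex -0.531 -1.549 -1.812
vertex -0.769 -1.779 -1.397
endloop
endfacet
facet normal -0.840 -0.119 0.529
outer loop
vertex -1.055 -1.631 -1.818
vertex -0.769 -1.779 -1.397
vertex -0.809 0.149 -1.028
endloop
endfacet
facet normal 0.147 -0.898 -0.414
outer loop
vertex -0.769 -1.779 -1.397
vertex -0.531 -1.549 -1.812
vertex -0.245 -1.696 -1.391
endloop
endfacet
facet normal 0.018 -0.188 0.982
outer loop
vertex -0.769 -1.779 -1.397
vertex -0.245 -1.696 -1.391
vertex -0.809 0.149 -1.028
endloop
endfacet
facet normal -0.267 0.118 0.956
outer loop
vertex -3.635 -2.269 1.329
vertex -3.045 -2.822 1.562
vertex -2.858 -2.003 1.513
endloop
endfacet
facet normal -0.383 0.716 0.584
outer loop
vertex -3.635 -2.269 1.329
vertex -2.858 -2.003 1.513
vertex -3.267 -1.683 0.852
endloop
endfacet
facet normal -0.828 0.559 0.048
outer loop
vertex -3.635 -2.269 1.329
vertex -3.267 -1.683 0.852
vertex -3.707 -2.303 0.492
endloop
endfacet
facet normal -0.987 -0.136 0.090
outer loop
vertex -3.635 -2.269 1.329
vertex -3.707 -2.303 0.492
vertex -3.57 -3.007 0.931
endloop
endfacet
facet normal -0.640 -0.408 0.652
outer loop
vertex -3.635 -2.269 1.329
vertex -3.57 -3.007 0.931
vertex -3.045 -2.822 1.562
endloop
endfacet
facet normal 0.238 0.924 0.300
outer loop
vertex -3.267 -1.683 0.852
vertex -2.858 -2.003 1.513
vertex -2.45 -1.873 0.789
endloop
endfacet
facet normal 0.427 -0.043 0.903
outer loop
vertex -2.858 -2.003 1.513
vertex -3.045 -2.822 1.562
vertex -2.313 -2.577 1.228
endloop
endfacet
facet normal -0.177 -0.895 0.409
outer loop
vertex -3.045 -2.822 1.562
vertex -3.57 -3.007 0.931
vertex -2.753 -3.197 0.868
endloop
endfacet
facet normal -0.739 -0.454 -0.498
outer loop
vertex -3.57 -3.007 0.931
vertex -3.707 -2.303 0.492
vertex -3.162 -2.877 0.207
endloop
endfacet
facet normal -0.482 0.670 -0.565
outer loop
vertex -3.707 -2.303 0.492
vertex -3.267 -1.683 0.852
vertex -2.975 -2.058 0.158
endloop
endfacet
facet normal 0.987 0.136 -0.090
outer loop
vertex -2.385 -2.611 0.391
vertex -2.45 -1.873 0.789
vertex -2.313 -2.577 1.228
endloop
endfacet
facet normal 0.828 -0.559 -0.048
outer loop
vertex -2.385 -2.611 0.391
vertex -2.313 -2.577 1.228
vertex -2.753 -3.197 0.868
endloop
endfacet
facet normal 0.383 -0.716 -0.584
outer loop
vertex -2.385 -2.611 0.391
vertex -2.753 -3.197 0.868
vertex -3.162 -2.877 0.207
endloop
endfacet
facet normal 0.267 -0.118 -0.956
outer loop
vertex -2.385 -2.611 0.391
vertex -3.162 -2.877 0.207
vertex -2.975 -2.058 0.158
endloop
endfacet
facet normal 0.640 0.408 -0.652
outer loop
vertex -2.385 -2.611 0.391
vertex -2.975 -2.058 0.158
vertex -2.45 -1.873 0.789
endloop
endfacet
facet normal 0.739 0.454 0.498
outer loop
vertex -2.313 -2.577 1.228
vertex -2.45 -1.873 0.789
vertex -2.858 -2.003 1.513
endloop
endfacet
facet normal 0.482 -0.670 0.565
outer loop
vertex -2.753 -3.197 0.868
vertex -2.313 -2.577 1.228
vertex -3.045 -2.822 1.562
endloop
endfacet
facet normal -0.238 -0.924 -0.300
outer loop
vertex -3.162 -2.877 0.207
vertex -2.753 -3.197 0.868
vertex -3.57 -3.007 0.931
endloop
endfacet
facet normal -0.427 0.043 -0.903
outer loop
vertex -2.975 -2.058 0.158
vertex -3.162 -2.877 0.207
vertex -3.707 -2.303 0.492
endloop
endfacet
facet normal 0.177 0.895 -0.409
outer loop
vertex -2.45 -1.873 0.789
vertex -2.975 -2.058 0.158
vertex -3.267 -1.683 0.852
endloop
endfacet

endsolid


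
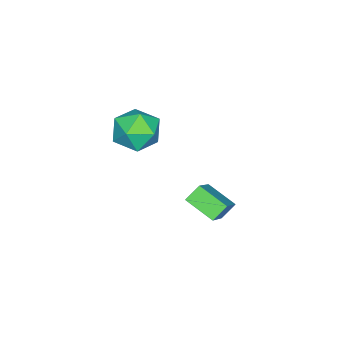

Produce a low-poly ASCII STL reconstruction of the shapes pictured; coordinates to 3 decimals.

solid 
facet normal -0.783 0.542 -0.304
outer loop
vertex 0.469 0.009 2.565
vertex -0.17 -0.859 2.664
vertex -0.033 -0.189 3.504
endloop
endfacet
facet normal -0.308 0.951 0.036
outer loop
vertex 0.469 0.009 2.565
vertex -0.033 -0.189 3.504
vertex 0.998 0.145 3.5
endloop
endfacet
facet normal 0.315 0.898 -0.309
outer loop
vertex 0.469 0.009 2.565
vertex 0.998 0.145 3.5
vertex 1.497 -0.319 2.659
endloop
endfacet
facet normal 0.224 0.456 -0.861
outer loop
vertex 0.469 0.009 2.565
vertex 1.497 -0.319 2.659
vertex 0.775 -0.94 2.142
endloop
endfacet
facet normal -0.454 0.236 -0.859
outer loop
vertex 0.469 0.009 2.565
vertex 0.775 -0.94 2.142
vertex -0.17 -0.859 2.664
endloop
endfacet
facet normal -0.220 0.686 0.693
outer loop
vertex 0.998 0.145 3.5
vertex -0.033 -0.189 3.504
vertex 0.685 -0.64 4.178
endloop
endfacet
facet normal -0.990 0.024 0.142
outer loop
vertex -0.033 -0.189 3.504
vertex -0.17 -0.859 2.664
vertex -0.037 -1.261 3.661
endloop
endfacet
facet normal -0.457 -0.470 -0.755
outer loop
vertex -0.17 -0.859 2.664
vertex 0.775 -0.94 2.142
vertex 0.462 -1.725 2.82
endloop
endfacet
facet normal 0.641 -0.114 -0.759
outer loop
vertex 0.775 -0.94 2.142
vertex 1.497 -0.319 2.659
vertex 1.493 -1.391 2.816
endloop
endfacet
facet normal 0.788 0.600 0.137
outer loop
vertex 1.497 -0.319 2.659
vertex 0.998 0.145 3.5
vertex 1.63 -0.721 3.656
endloop
endfacet
facet normal -0.224 -0.456 0.861
outer loop
vertex 0.991 -1.589 3.755
vertex 0.685 -0.64 4.178
vertex -0.037 -1.261 3.661
endloop
endfacet
facet normal -0.315 -0.898 0.309
outer loop
vertex 0.991 -1.589 3.755
vertex -0.037 -1.261 3.661
vertex 0.462 -1.725 2.82
endloop
endfacet
facet normal 0.308 -0.951 -0.036
outer loop
vertex 0.991 -1.589 3.755
vertex 0.462 -1.725 2.82
vertex 1.493 -1.391 2.816
endloop
endfacet
facet normal 0.783 -0.542 0.304
outer loop
vertex 0.991 -1.589 3.755
vertex 1.493 -1.391 2.816
vertex 1.63 -0.721 3.656
endloop
endfacet
facet normal 0.454 -0.236 0.859
outer loop
vertex 0.991 -1.589 3.755
vertex 1.63 -0.721 3.656
vertex 0.685 -0.64 4.178
endloop
endfacet
facet normal -0.641 0.114 0.759
outer loop
vertex -0.037 -1.261 3.661
vertex 0.685 -0.64 4.178
vertex -0.033 -0.189 3.504
endloop
endfacet
facet normal -0.788 -0.600 -0.137
outer loop
vertex 0.462 -1.725 2.82
vertex -0.037 -1.261 3.661
vertex -0.17 -0.859 2.664
endloop
endfacet
facet normal 0.220 -0.686 -0.693
outer loop
vertex 1.493 -1.391 2.816
vertex 0.462 -1.725 2.82
vertex 0.775 -0.94 2.142
endloop
endfacet
facet normal 0.990 -0.024 -0.142
outer loop
vertex 1.63 -0.721 3.656
vertex 1.493 -1.391 2.816
vertex 1.497 -0.319 2.659
endloop
endfacet
facet normal 0.457 0.470 0.755
outer loop
vertex 0.685 -0.64 4.178
vertex 1.63 -0.721 3.656
vertex 0.998 0.145 3.5
endloop
endfacet
facet normal -0.733 -0.181 -0.656
outer loop
vertex -0.917 0.891 -1.767
vertex -1.492 1.212 -1.213
vertex -0.734 2.193 -2.33
endloop
endfacet
facet normal 0.667 -0.373 -0.645
outer loop
vertex 0.792 2.568 -0.967
vertex -0.917 0.891 -1.767
vertex -0.734 2.193 -2.33
endloop
endfacet
facet normal -0.733 -0.180 -0.656
outer loop
vertex -0.734 2.193 -2.33
vertex -1.492 1.212 -1.213
vertex -1.308 2.514 -1.776
endloop
endfacet
facet normal 0.128 0.910 -0.394
outer loop
vertex -1.308 2.514 -1.776
vertex 0.792 2.568 -0.967
vertex -0.734 2.193 -2.33
endloop
endfacet
facet normal -0.128 -0.910 0.394
outer loop
vertex -0.917 0.891 -1.767
vertex 0.034 1.587 0.15
vertex -1.492 1.212 -1.213
endloop
endfacet
facet normal 0.668 -0.373 -0.644
outer loop
vertex 0.608 1.266 -0.404
vertex -0.917 0.891 -1.767
vertex 0.792 2.568 -0.967
endloop
endfacet
facet normal -0.129 -0.910 0.394
outer loop
vertex 0.608 1.266 -0.404
vertex 0.034 1.587 0.15
vertex -0.917 0.891 -1.767
endloop
endfacet
facet normal -0.667 0.373 0.645
outer loop
vertex -1.492 1.212 -1.213
vertex 0.034 1.587 0.15
vertex -1.308 2.514 -1.776
endloop
endfacet
facet normal 0.128 0.910 -0.394
outer loop
vertex 0.217 2.889 -0.413
vertex 0.792 2.568 -0.967
vertex -1.308 2.514 -1.776
endloop
endfacet
facet normal -0.668 0.373 0.645
outer loop
vertex -1.308 2.514 -1.776
vertex 0.034 1.587 0.15
vertex 0.217 2.889 -0.413
endloop
endfacet
facet normal 0.733 0.180 0.656
outer loop
vertex 0.217 2.889 -0.413
vertex 0.608 1.266 -0.404
vertex 0.792 2.568 -0.967
endloop
endfacet
facet normal 0.733 0.180 0.655
outer loop
vertex 0.034 1.587 0.15
vertex 0.608 1.266 -0.404
vertex 0.217 2.889 -0.413
endloop
endfacet

endsolid


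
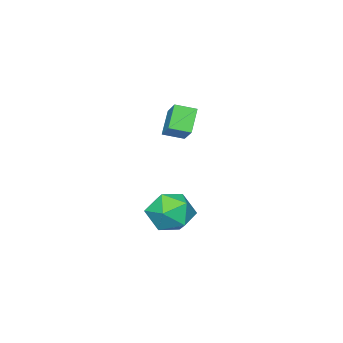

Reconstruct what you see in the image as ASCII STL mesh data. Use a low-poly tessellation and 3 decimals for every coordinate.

solid 
facet normal -0.332 -0.503 0.798
outer loop
vertex -3.379 -1.19 -2.874
vertex -2.868 -2.089 -3.228
vertex -2.348 -1.388 -2.57
endloop
endfacet
facet normal -0.244 0.188 0.951
outer loop
vertex -3.379 -1.19 -2.874
vertex -2.348 -1.388 -2.57
vertex -2.65 -0.375 -2.848
endloop
endfacet
facet normal -0.652 0.567 0.503
outer loop
vertex -3.379 -1.19 -2.874
vertex -2.65 -0.375 -2.848
vertex -3.357 -0.45 -3.679
endloop
endfacet
facet normal -0.991 0.110 0.074
outer loop
vertex -3.379 -1.19 -2.874
vertex -3.357 -0.45 -3.679
vertex -3.492 -1.509 -3.914
endloop
endfacet
facet normal -0.794 -0.552 0.256
outer loop
vertex -3.379 -1.19 -2.874
vertex -3.492 -1.509 -3.914
vertex -2.868 -2.089 -3.228
endloop
endfacet
facet normal 0.437 0.357 0.826
outer loop
vertex -2.65 -0.375 -2.848
vertex -2.348 -1.388 -2.57
vertex -1.688 -0.771 -3.186
endloop
endfacet
facet normal 0.295 -0.761 0.577
outer loop
vertex -2.348 -1.388 -2.57
vertex -2.868 -2.089 -3.228
vertex -1.823 -1.83 -3.421
endloop
endfacet
facet normal -0.451 -0.840 -0.300
outer loop
vertex -2.868 -2.089 -3.228
vertex -3.492 -1.509 -3.914
vertex -2.53 -1.905 -4.252
endloop
endfacet
facet normal -0.770 0.230 -0.595
outer loop
vertex -3.492 -1.509 -3.914
vertex -3.357 -0.45 -3.679
vertex -2.832 -0.892 -4.53
endloop
endfacet
facet normal -0.222 0.970 0.101
outer loop
vertex -3.357 -0.45 -3.679
vertex -2.65 -0.375 -2.848
vertex -2.312 -0.191 -3.872
endloop
endfacet
facet normal 0.991 -0.110 -0.074
outer loop
vertex -1.801 -1.09 -4.226
vertex -1.688 -0.771 -3.186
vertex -1.823 -1.83 -3.421
endloop
endfacet
facet normal 0.652 -0.567 -0.503
outer loop
vertex -1.801 -1.09 -4.226
vertex -1.823 -1.83 -3.421
vertex -2.53 -1.905 -4.252
endloop
endfacet
facet normal 0.244 -0.188 -0.951
outer loop
vertex -1.801 -1.09 -4.226
vertex -2.53 -1.905 -4.252
vertex -2.832 -0.892 -4.53
endloop
endfacet
facet normal 0.332 0.503 -0.798
outer loop
vertex -1.801 -1.09 -4.226
vertex -2.832 -0.892 -4.53
vertex -2.312 -0.191 -3.872
endloop
endfacet
facet normal 0.794 0.552 -0.256
outer loop
vertex -1.801 -1.09 -4.226
vertex -2.312 -0.191 -3.872
vertex -1.688 -0.771 -3.186
endloop
endfacet
facet normal 0.770 -0.230 0.595
outer loop
vertex -1.823 -1.83 -3.421
vertex -1.688 -0.771 -3.186
vertex -2.348 -1.388 -2.57
endloop
endfacet
facet normal 0.222 -0.970 -0.101
outer loop
vertex -2.53 -1.905 -4.252
vertex -1.823 -1.83 -3.421
vertex -2.868 -2.089 -3.228
endloop
endfacet
facet normal -0.437 -0.357 -0.826
outer loop
vertex -2.832 -0.892 -4.53
vertex -2.53 -1.905 -4.252
vertex -3.492 -1.509 -3.914
endloop
endfacet
facet normal -0.295 0.761 -0.577
outer loop
vertex -2.312 -0.191 -3.872
vertex -2.832 -0.892 -4.53
vertex -3.357 -0.45 -3.679
endloop
endfacet
facet normal 0.451 0.840 0.300
outer loop
vertex -1.688 -0.771 -3.186
vertex -2.312 -0.191 -3.872
vertex -2.65 -0.375 -2.848
endloop
endfacet
facet normal -0.650 0.708 -0.275
outer loop
vertex -3.829 -0.829 1.709
vertex -3.082 -0.506 0.774
vertex -4.416 -1.662 0.952
endloop
endfacet
facet normal -0.603 -0.260 0.754
outer loop
vertex -3.818 -2.314 1.206
vertex -3.829 -0.829 1.709
vertex -4.416 -1.662 0.952
endloop
endfacet
facet normal -0.650 0.708 -0.276
outer loop
vertex -4.416 -1.662 0.952
vertex -3.082 -0.506 0.774
vertex -3.669 -1.34 0.017
endloop
endfacet
facet normal -0.463 -0.656 -0.596
outer loop
vertex -3.669 -1.34 0.017
vertex -3.818 -2.314 1.206
vertex -4.416 -1.662 0.952
endloop
endfacet
facet normal 0.462 0.656 0.596
outer loop
vertex -3.829 -0.829 1.709
vertex -2.484 -1.158 1.028
vertex -3.082 -0.506 0.774
endloop
endfacet
facet normal -0.603 -0.260 0.754
outer loop
vertex -3.231 -1.48 1.963
vertex -3.829 -0.829 1.709
vertex -3.818 -2.314 1.206
endloop
endfacet
facet normal 0.462 0.657 0.596
outer loop
vertex -3.231 -1.48 1.963
vertex -2.484 -1.158 1.028
vertex -3.829 -0.829 1.709
endloop
endfacet
facet normal 0.603 0.260 -0.754
outer loop
vertex -3.082 -0.506 0.774
vertex -2.484 -1.158 1.028
vertex -3.669 -1.34 0.017
endloop
endfacet
facet normal -0.462 -0.657 -0.596
outer loop
vertex -3.071 -1.991 0.271
vertex -3.818 -2.314 1.206
vertex -3.669 -1.34 0.017
endloop
endfacet
facet normal 0.603 0.260 -0.754
outer loop
vertex -3.669 -1.34 0.017
vertex -2.484 -1.158 1.028
vertex -3.071 -1.991 0.271
endloop
endfacet
facet normal 0.651 -0.708 0.275
outer loop
vertex -3.071 -1.991 0.271
vertex -3.231 -1.48 1.963
vertex -3.818 -2.314 1.206
endloop
endfacet
facet normal 0.650 -0.708 0.275
outer loop
vertex -2.484 -1.158 1.028
vertex -3.231 -1.48 1.963
vertex -3.071 -1.991 0.271
endloop
endfacet

endsolid


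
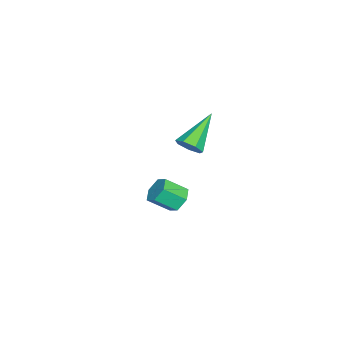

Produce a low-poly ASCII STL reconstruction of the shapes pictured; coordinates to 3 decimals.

solid 
facet normal 0.725 -0.329 -0.605
outer loop
vertex 1.751 -1.308 2.483
vertex 1.38 -1.13 1.942
vertex 1.835 -0.759 2.285
endloop
endfacet
facet normal 0.442 0.244 0.863
outer loop
vertex 1.751 -1.308 2.483
vertex 1.835 -0.759 2.285
vertex -0.12 -0.45 3.198
endloop
endfacet
facet normal 0.724 -0.327 -0.607
outer loop
vertex 1.835 -0.759 2.285
vertex 1.38 -1.13 1.942
vertex 1.575 -0.488 1.829
endloop
endfacet
facet normal 0.304 0.885 0.352
outer loop
vertex 1.835 -0.759 2.285
vertex 1.575 -0.488 1.829
vertex -0.12 -0.45 3.198
endloop
endfacet
facet normal 0.725 -0.327 -0.606
outer loop
vertex 1.575 -0.488 1.829
vertex 1.38 -1.13 1.942
vertex 1.169 -0.701 1.458
endloop
endfacet
facet normal -0.218 0.930 -0.296
outer loop
vertex 1.575 -0.488 1.829
vertex 1.169 -0.701 1.458
vertex -0.12 -0.45 3.198
endloop
endfacet
facet normal 0.724 -0.329 -0.607
outer loop
vertex 1.169 -0.701 1.458
vertex 1.38 -1.13 1.942
vertex 0.921 -1.236 1.452
endloop
endfacet
facet normal -0.730 0.345 -0.590
outer loop
vertex 1.169 -0.701 1.458
vertex 0.921 -1.236 1.452
vertex -0.12 -0.45 3.198
endloop
endfacet
facet normal 0.724 -0.330 -0.606
outer loop
vertex 0.921 -1.236 1.452
vertex 1.38 -1.13 1.942
vertex 1.018 -1.691 1.815
endloop
endfacet
facet normal -0.847 -0.430 -0.312
outer loop
vertex 0.921 -1.236 1.452
vertex 1.018 -1.691 1.815
vertex -0.12 -0.45 3.198
endloop
endfacet
facet normal 0.724 -0.330 -0.606
outer loop
vertex 1.018 -1.691 1.815
vertex 1.38 -1.13 1.942
vertex 1.388 -1.723 2.274
endloop
endfacet
facet normal -0.482 -0.811 0.332
outer loop
vertex 1.018 -1.691 1.815
vertex 1.388 -1.723 2.274
vertex -0.12 -0.45 3.198
endloop
endfacet
facet normal 0.725 -0.329 -0.605
outer loop
vertex 1.388 -1.723 2.274
vertex 1.38 -1.13 1.942
vertex 1.751 -1.308 2.483
endloop
endfacet
facet normal 0.092 -0.511 0.855
outer loop
vertex 1.388 -1.723 2.274
vertex 1.751 -1.308 2.483
vertex -0.12 -0.45 3.198
endloop
endfacet
facet normal -0.246 0.766 -0.593
outer loop
vertex -1.156 -2.515 -4.138
vertex -1.418 -2.146 -3.553
vertex -0.708 -2.071 -3.75
endloop
endfacet
facet normal 0.758 -0.231 -0.611
outer loop
vertex -1.156 -2.515 -4.138
vertex -0.708 -2.071 -3.75
vertex -0.84 -3.504 -3.372
endloop
endfacet
facet normal 0.758 -0.231 -0.610
outer loop
vertex -0.84 -3.504 -3.372
vertex -0.708 -2.071 -3.75
vertex -0.393 -3.06 -2.984
endloop
endfacet
facet normal 0.245 -0.766 0.594
outer loop
vertex -0.84 -3.504 -3.372
vertex -0.393 -3.06 -2.984
vertex -1.102 -3.134 -2.787
endloop
endfacet
facet normal -0.246 0.767 -0.593
outer loop
vertex -0.708 -2.071 -3.75
vertex -1.418 -2.146 -3.553
vertex -0.971 -1.702 -3.164
endloop
endfacet
facet normal 0.902 0.404 0.151
outer loop
vertex -0.708 -2.071 -3.75
vertex -0.971 -1.702 -3.164
vertex -0.393 -3.06 -2.984
endloop
endfacet
facet normal 0.903 0.404 0.149
outer loop
vertex -0.393 -3.06 -2.984
vertex -0.971 -1.702 -3.164
vertex -0.655 -2.691 -2.399
endloop
endfacet
facet normal 0.245 -0.767 0.593
outer loop
vertex -0.393 -3.06 -2.984
vertex -0.655 -2.691 -2.399
vertex -1.102 -3.134 -2.787
endloop
endfacet
facet normal -0.244 0.766 -0.594
outer loop
vertex -0.971 -1.702 -3.164
vertex -1.418 -2.146 -3.553
vertex -1.68 -1.776 -2.968
endloop
endfacet
facet normal 0.144 0.634 0.760
outer loop
vertex -0.971 -1.702 -3.164
vertex -1.68 -1.776 -2.968
vertex -0.655 -2.691 -2.399
endloop
endfacet
facet normal 0.145 0.634 0.759
outer loop
vertex -0.655 -2.691 -2.399
vertex -1.68 -1.776 -2.968
vertex -1.364 -2.765 -2.202
endloop
endfacet
facet normal 0.245 -0.767 0.593
outer loop
vertex -0.655 -2.691 -2.399
vertex -1.364 -2.765 -2.202
vertex -1.102 -3.134 -2.787
endloop
endfacet
facet normal -0.245 0.766 -0.594
outer loop
vertex -1.68 -1.776 -2.968
vertex -1.418 -2.146 -3.553
vertex -2.127 -2.22 -3.356
endloop
endfacet
facet normal -0.758 0.230 0.610
outer loop
vertex -1.68 -1.776 -2.968
vertex -2.127 -2.22 -3.356
vertex -1.364 -2.765 -2.202
endloop
endfacet
facet normal -0.758 0.231 0.610
outer loop
vertex -1.364 -2.765 -2.202
vertex -2.127 -2.22 -3.356
vertex -1.812 -3.209 -2.59
endloop
endfacet
facet normal 0.246 -0.766 0.593
outer loop
vertex -1.364 -2.765 -2.202
vertex -1.812 -3.209 -2.59
vertex -1.102 -3.134 -2.787
endloop
endfacet
facet normal -0.245 0.767 -0.593
outer loop
vertex -2.127 -2.22 -3.356
vertex -1.418 -2.146 -3.553
vertex -1.865 -2.589 -3.941
endloop
endfacet
facet normal -0.903 -0.403 -0.150
outer loop
vertex -2.127 -2.22 -3.356
vertex -1.865 -2.589 -3.941
vertex -1.812 -3.209 -2.59
endloop
endfacet
facet normal -0.902 -0.404 -0.150
outer loop
vertex -1.812 -3.209 -2.59
vertex -1.865 -2.589 -3.941
vertex -1.549 -3.578 -3.176
endloop
endfacet
facet normal 0.246 -0.767 0.593
outer loop
vertex -1.812 -3.209 -2.59
vertex -1.549 -3.578 -3.176
vertex -1.102 -3.134 -2.787
endloop
endfacet
facet normal -0.245 0.767 -0.593
outer loop
vertex -1.865 -2.589 -3.941
vertex -1.418 -2.146 -3.553
vertex -1.156 -2.515 -4.138
endloop
endfacet
facet normal -0.145 -0.634 -0.760
outer loop
vertex -1.865 -2.589 -3.941
vertex -1.156 -2.515 -4.138
vertex -1.549 -3.578 -3.176
endloop
endfacet
facet normal -0.144 -0.634 -0.760
outer loop
vertex -1.549 -3.578 -3.176
vertex -1.156 -2.515 -4.138
vertex -0.84 -3.504 -3.372
endloop
endfacet
facet normal 0.244 -0.766 0.594
outer loop
vertex -1.549 -3.578 -3.176
vertex -0.84 -3.504 -3.372
vertex -1.102 -3.134 -2.787
endloop
endfacet

endsolid


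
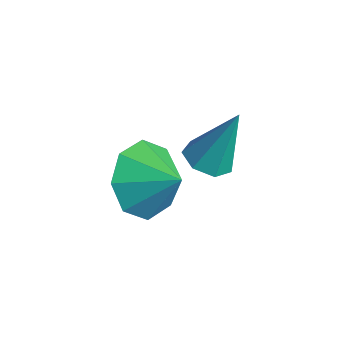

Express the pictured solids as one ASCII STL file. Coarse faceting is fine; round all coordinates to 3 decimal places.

solid 
facet normal -0.802 -0.270 -0.532
outer loop
vertex 0.621 -0.578 0.29
vertex 0.042 -0.217 0.98
vertex 0.455 0.137 0.177
endloop
endfacet
facet normal 0.937 0.169 -0.306
outer loop
vertex 0.621 -0.578 0.29
vertex 0.455 0.137 0.177
vertex 0.918 0.077 1.56
endloop
endfacet
facet normal -0.803 -0.270 -0.532
outer loop
vertex 0.455 0.137 0.177
vertex 0.042 -0.217 0.98
vertex 0.047 0.644 0.535
endloop
endfacet
facet normal 0.689 0.696 -0.201
outer loop
vertex 0.455 0.137 0.177
vertex 0.047 0.644 0.535
vertex 0.918 0.077 1.56
endloop
endfacet
facet normal -0.803 -0.270 -0.532
outer loop
vertex 0.047 0.644 0.535
vertex 0.042 -0.217 0.98
vertex -0.363 0.646 1.153
endloop
endfacet
facet normal 0.337 0.915 0.220
outer loop
vertex 0.047 0.644 0.535
vertex -0.363 0.646 1.153
vertex 0.918 0.077 1.56
endloop
endfacet
facet normal -0.803 -0.270 -0.531
outer loop
vertex -0.363 0.646 1.153
vertex 0.042 -0.217 0.98
vertex -0.536 0.143 1.671
endloop
endfacet
facet normal 0.086 0.700 0.709
outer loop
vertex -0.363 0.646 1.153
vertex -0.536 0.143 1.671
vertex 0.918 0.077 1.56
endloop
endfacet
facet normal -0.803 -0.270 -0.531
outer loop
vertex -0.536 0.143 1.671
vertex 0.042 -0.217 0.98
vertex -0.37 -0.572 1.784
endloop
endfacet
facet normal 0.083 0.174 0.981
outer loop
vertex -0.536 0.143 1.671
vertex -0.37 -0.572 1.784
vertex 0.918 0.077 1.56
endloop
endfacet
facet normal -0.803 -0.271 -0.531
outer loop
vertex -0.37 -0.572 1.784
vertex 0.042 -0.217 0.98
vertex 0.038 -1.079 1.426
endloop
endfacet
facet normal 0.330 -0.353 0.876
outer loop
vertex -0.37 -0.572 1.784
vertex 0.038 -1.079 1.426
vertex 0.918 0.077 1.56
endloop
endfacet
facet normal -0.803 -0.271 -0.531
outer loop
vertex 0.038 -1.079 1.426
vertex 0.042 -0.217 0.98
vertex 0.448 -1.081 0.807
endloop
endfacet
facet normal 0.683 -0.572 0.454
outer loop
vertex 0.038 -1.079 1.426
vertex 0.448 -1.081 0.807
vertex 0.918 0.077 1.56
endloop
endfacet
facet normal -0.802 -0.271 -0.532
outer loop
vertex 0.448 -1.081 0.807
vertex 0.042 -0.217 0.98
vertex 0.621 -0.578 0.29
endloop
endfacet
facet normal 0.934 -0.357 -0.034
outer loop
vertex 0.448 -1.081 0.807
vertex 0.621 -0.578 0.29
vertex 0.918 0.077 1.56
endloop
endfacet
facet normal -0.190 -0.363 -0.912
outer loop
vertex 0.005 2.127 -0.359
vertex -0.517 1.868 -0.147
vertex -0.436 2.433 -0.389
endloop
endfacet
facet normal 0.572 0.815 -0.094
outer loop
vertex 0.005 2.127 -0.359
vertex -0.436 2.433 -0.389
vertex -0.203 2.472 1.367
endloop
endfacet
facet normal -0.190 -0.363 -0.912
outer loop
vertex -0.436 2.433 -0.389
vertex -0.517 1.868 -0.147
vertex -0.938 2.314 -0.237
endloop
endfacet
facet normal -0.228 0.974 0.009
outer loop
vertex -0.436 2.433 -0.389
vertex -0.938 2.314 -0.237
vertex -0.203 2.472 1.367
endloop
endfacet
facet normal -0.189 -0.362 -0.913
outer loop
vertex -0.938 2.314 -0.237
vertex -0.517 1.868 -0.147
vertex -1.123 1.859 -0.018
endloop
endfacet
facet normal -0.812 0.486 0.324
outer loop
vertex -0.938 2.314 -0.237
vertex -1.123 1.859 -0.018
vertex -0.203 2.472 1.367
endloop
endfacet
facet normal -0.189 -0.363 -0.913
outer loop
vertex -1.123 1.859 -0.018
vertex -0.517 1.868 -0.147
vertex -0.852 1.411 0.104
endloop
endfacet
facet normal -0.738 -0.279 0.614
outer loop
vertex -1.123 1.859 -0.018
vertex -0.852 1.411 0.104
vertex -0.203 2.472 1.367
endloop
endfacet
facet normal -0.189 -0.363 -0.913
outer loop
vertex -0.852 1.411 0.104
vertex -0.517 1.868 -0.147
vertex -0.328 1.307 0.037
endloop
endfacet
facet normal -0.064 -0.748 0.661
outer loop
vertex -0.852 1.411 0.104
vertex -0.328 1.307 0.037
vertex -0.203 2.472 1.367
endloop
endfacet
facet normal -0.189 -0.363 -0.912
outer loop
vertex -0.328 1.307 0.037
vertex -0.517 1.868 -0.147
vertex 0.053 1.626 -0.169
endloop
endfacet
facet normal 0.705 -0.565 0.429
outer loop
vertex -0.328 1.307 0.037
vertex 0.053 1.626 -0.169
vertex -0.203 2.472 1.367
endloop
endfacet
facet normal -0.190 -0.364 -0.912
outer loop
vertex 0.053 1.626 -0.169
vertex -0.517 1.868 -0.147
vertex 0.005 2.127 -0.359
endloop
endfacet
facet normal 0.987 0.130 0.093
outer loop
vertex 0.053 1.626 -0.169
vertex 0.005 2.127 -0.359
vertex -0.203 2.472 1.367
endloop
endfacet

endsolid
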